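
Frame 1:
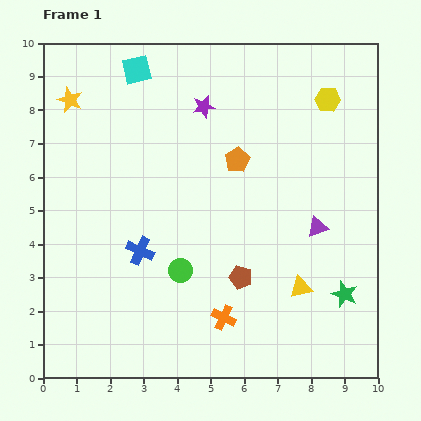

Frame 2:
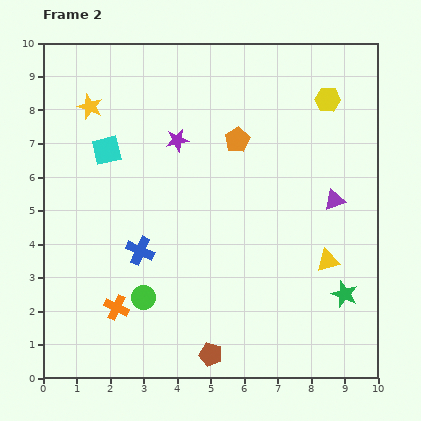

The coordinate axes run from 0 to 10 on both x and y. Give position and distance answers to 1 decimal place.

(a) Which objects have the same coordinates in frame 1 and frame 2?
the blue cross, the green star, the yellow hexagon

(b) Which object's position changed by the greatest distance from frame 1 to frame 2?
the orange cross

(moved 3.2; next 2.6)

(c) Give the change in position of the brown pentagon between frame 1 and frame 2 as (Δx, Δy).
(-0.9, -2.3)

The brown pentagon was at (5.9, 3.0) in frame 1 and (5.0, 0.7) in frame 2.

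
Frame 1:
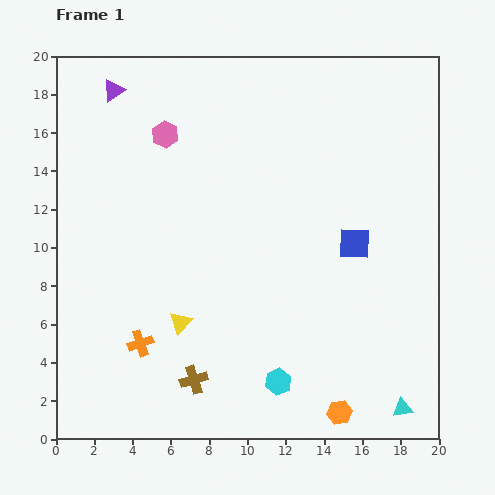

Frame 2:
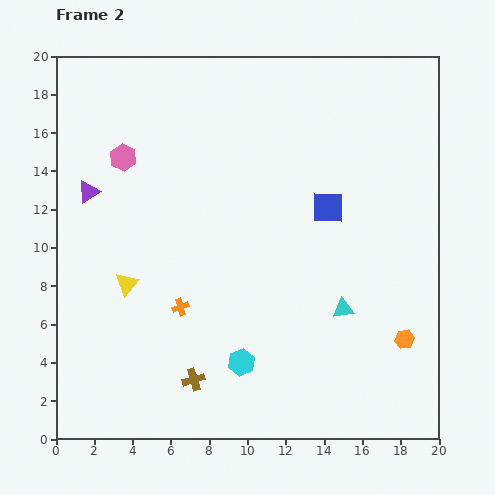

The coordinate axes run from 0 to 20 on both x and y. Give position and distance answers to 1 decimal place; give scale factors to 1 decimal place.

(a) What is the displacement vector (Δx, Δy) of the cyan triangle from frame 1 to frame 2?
(-3.1, 5.2)

The cyan triangle was at (18.1, 1.6) in frame 1 and (15.0, 6.8) in frame 2.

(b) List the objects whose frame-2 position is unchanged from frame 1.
the brown cross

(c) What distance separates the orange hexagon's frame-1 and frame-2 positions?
5.1

The orange hexagon moved from (14.8, 1.4) to (18.2, 5.2), a distance of √(3.4² + 3.8²) ≈ 5.1.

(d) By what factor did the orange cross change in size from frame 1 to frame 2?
0.7×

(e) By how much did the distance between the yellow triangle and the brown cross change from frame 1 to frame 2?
+3.0

Distance in frame 1: 3.1. Distance in frame 2: 6.1.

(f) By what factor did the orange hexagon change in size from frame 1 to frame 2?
0.8×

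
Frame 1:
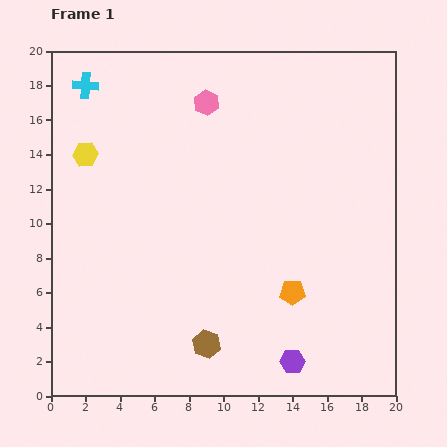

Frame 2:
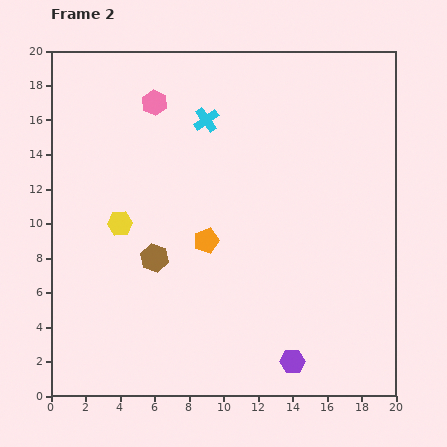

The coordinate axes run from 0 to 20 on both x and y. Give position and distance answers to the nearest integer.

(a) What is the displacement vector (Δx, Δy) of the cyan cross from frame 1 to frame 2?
(7, -2)

The cyan cross was at (2, 18) in frame 1 and (9, 16) in frame 2.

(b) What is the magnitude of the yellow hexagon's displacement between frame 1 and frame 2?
4

The yellow hexagon moved from (2, 14) to (4, 10), a distance of √(2² + 4²) ≈ 4.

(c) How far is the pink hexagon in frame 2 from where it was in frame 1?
3

The pink hexagon moved from (9, 17) to (6, 17), a distance of √(3² + 0²) ≈ 3.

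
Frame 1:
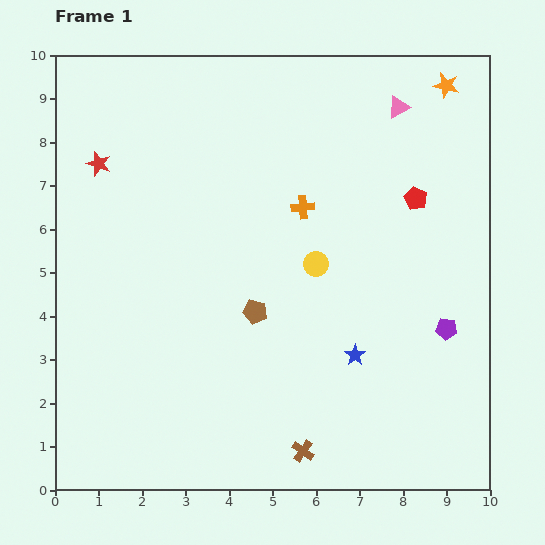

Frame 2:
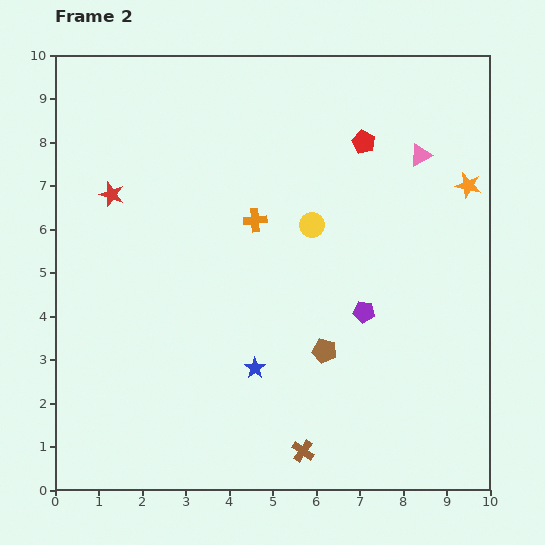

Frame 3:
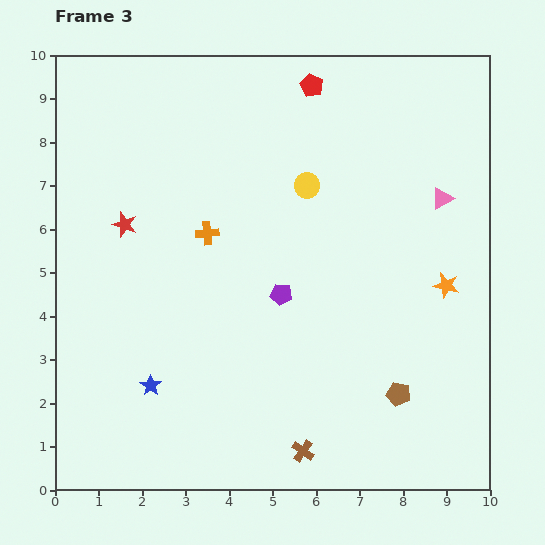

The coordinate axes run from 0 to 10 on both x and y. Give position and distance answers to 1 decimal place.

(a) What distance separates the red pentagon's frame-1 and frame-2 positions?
1.8

The red pentagon moved from (8.3, 6.7) to (7.1, 8.0), a distance of √(1.2² + 1.3²) ≈ 1.8.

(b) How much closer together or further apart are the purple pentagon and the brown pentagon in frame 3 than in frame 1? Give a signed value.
-0.9

Distance in frame 1: 4.4. Distance in frame 3: 3.5.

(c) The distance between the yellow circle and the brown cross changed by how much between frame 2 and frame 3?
+0.9

Distance in frame 2: 5.2. Distance in frame 3: 6.1.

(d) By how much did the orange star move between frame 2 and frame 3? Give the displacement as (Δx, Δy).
(-0.5, -2.3)

The orange star was at (9.5, 7.0) in frame 2 and (9.0, 4.7) in frame 3.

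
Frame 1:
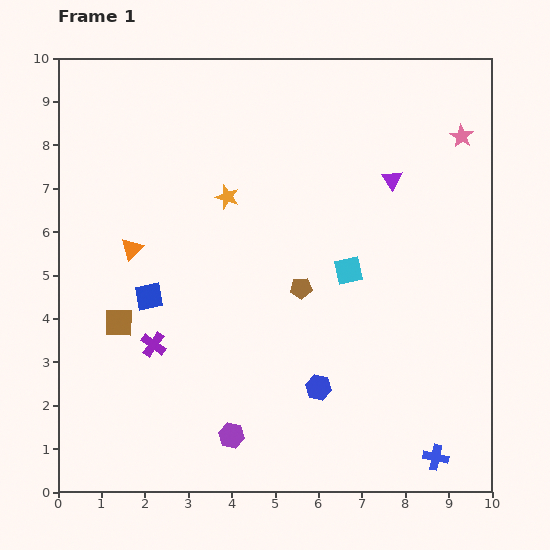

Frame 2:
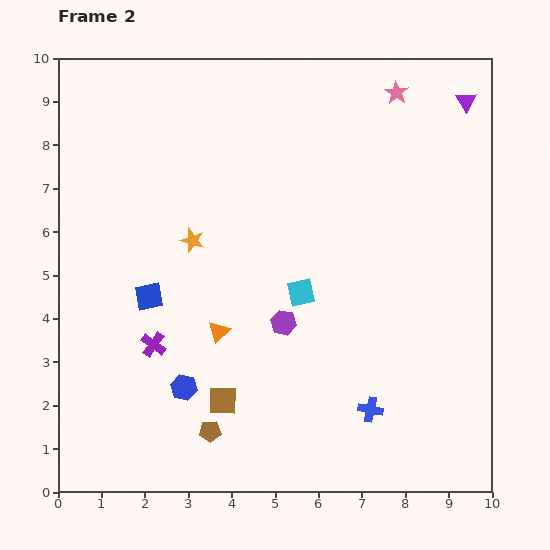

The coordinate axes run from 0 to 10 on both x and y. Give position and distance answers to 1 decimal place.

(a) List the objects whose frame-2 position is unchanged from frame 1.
the purple cross, the blue square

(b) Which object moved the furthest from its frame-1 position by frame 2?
the brown pentagon

(moved 3.9; next 3.1)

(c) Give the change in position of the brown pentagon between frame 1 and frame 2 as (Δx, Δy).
(-2.1, -3.3)

The brown pentagon was at (5.6, 4.7) in frame 1 and (3.5, 1.4) in frame 2.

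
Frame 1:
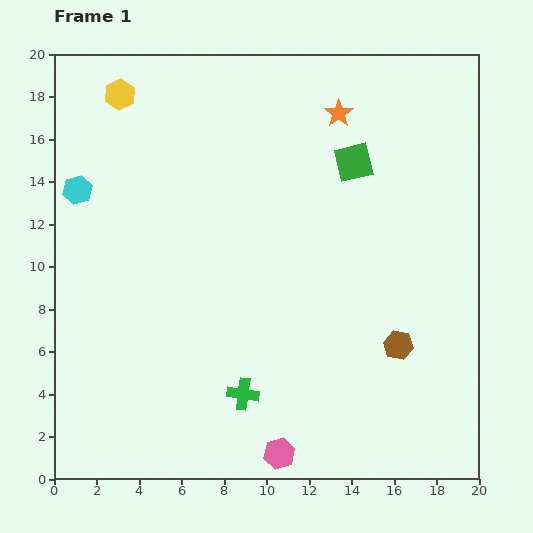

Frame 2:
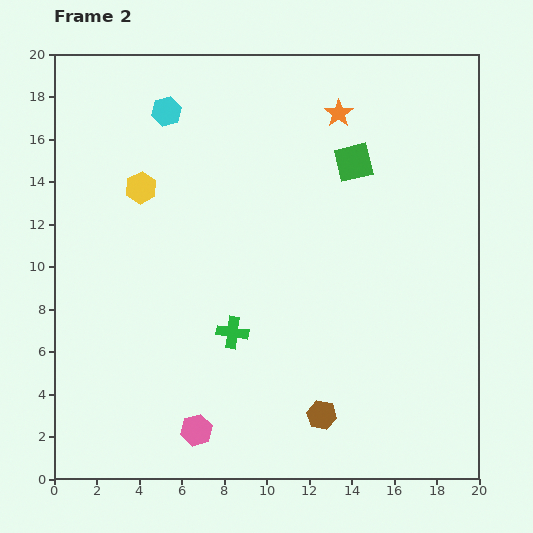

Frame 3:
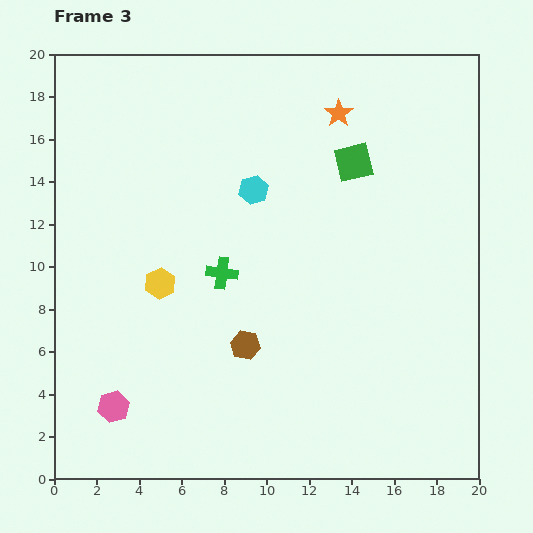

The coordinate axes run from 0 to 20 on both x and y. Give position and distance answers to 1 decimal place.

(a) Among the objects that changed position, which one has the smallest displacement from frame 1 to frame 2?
the green cross

(moved 2.9)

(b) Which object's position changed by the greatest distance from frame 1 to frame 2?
the cyan hexagon

(moved 5.6; next 4.9)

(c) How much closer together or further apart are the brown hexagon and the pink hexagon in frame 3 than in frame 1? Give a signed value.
-0.8

Distance in frame 1: 7.6. Distance in frame 3: 6.8.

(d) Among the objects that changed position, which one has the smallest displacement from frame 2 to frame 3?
the green cross

(moved 2.8)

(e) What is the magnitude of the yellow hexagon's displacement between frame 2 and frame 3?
4.6

The yellow hexagon moved from (4.1, 13.7) to (5.0, 9.2), a distance of √(0.9² + 4.5²) ≈ 4.6.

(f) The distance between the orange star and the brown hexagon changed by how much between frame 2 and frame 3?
-2.4

Distance in frame 2: 14.2. Distance in frame 3: 11.8.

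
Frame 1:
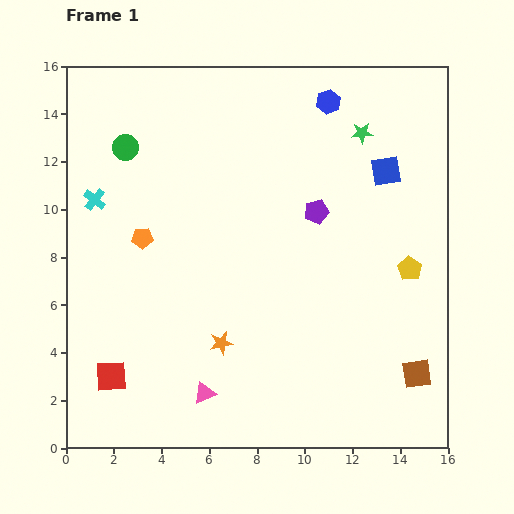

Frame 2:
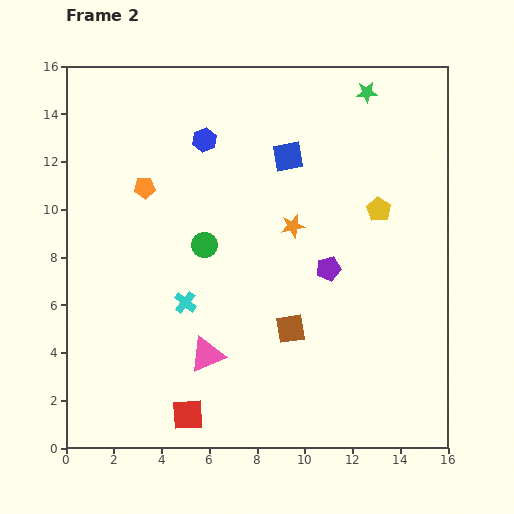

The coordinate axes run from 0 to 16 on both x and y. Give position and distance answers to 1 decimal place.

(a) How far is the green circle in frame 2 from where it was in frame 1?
5.3

The green circle moved from (2.5, 12.6) to (5.8, 8.5), a distance of √(3.3² + 4.1²) ≈ 5.3.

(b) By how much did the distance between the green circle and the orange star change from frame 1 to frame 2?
-5.3

Distance in frame 1: 9.1. Distance in frame 2: 3.8.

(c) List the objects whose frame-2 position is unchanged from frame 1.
none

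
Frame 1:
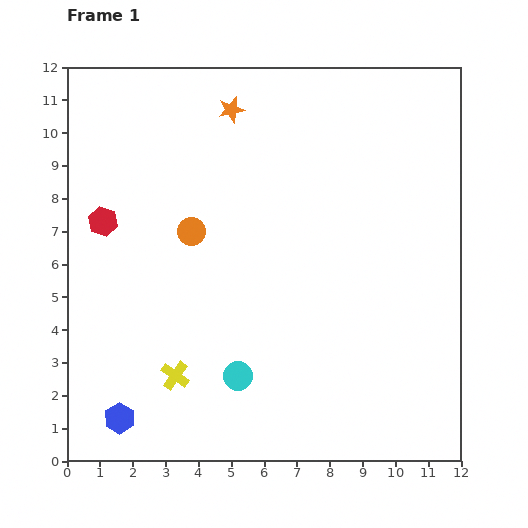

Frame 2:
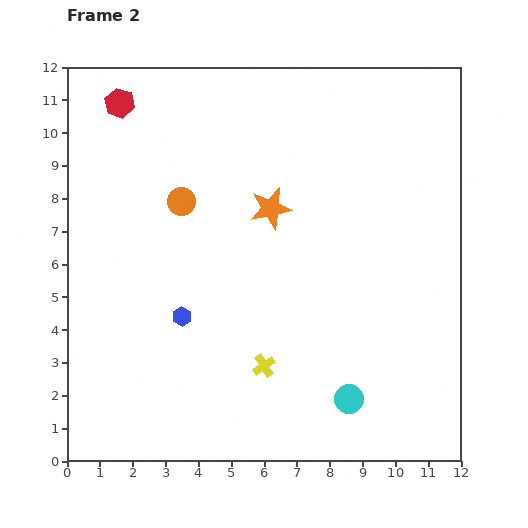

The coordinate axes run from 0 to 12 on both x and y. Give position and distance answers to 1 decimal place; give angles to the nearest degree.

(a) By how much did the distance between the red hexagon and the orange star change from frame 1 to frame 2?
+0.4

Distance in frame 1: 5.2. Distance in frame 2: 5.6.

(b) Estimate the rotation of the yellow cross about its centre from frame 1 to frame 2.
21° clockwise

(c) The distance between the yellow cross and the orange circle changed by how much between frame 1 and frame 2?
+1.2

Distance in frame 1: 4.4. Distance in frame 2: 5.6.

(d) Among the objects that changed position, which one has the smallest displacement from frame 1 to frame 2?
the orange circle

(moved 0.9)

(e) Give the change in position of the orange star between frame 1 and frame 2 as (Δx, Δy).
(1.2, -3.0)

The orange star was at (5.0, 10.7) in frame 1 and (6.2, 7.7) in frame 2.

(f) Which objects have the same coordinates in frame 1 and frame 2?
none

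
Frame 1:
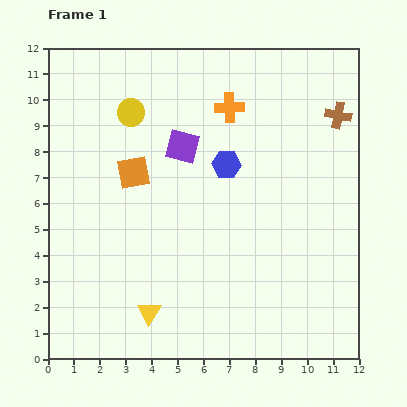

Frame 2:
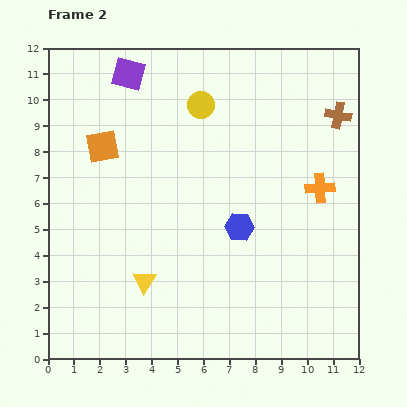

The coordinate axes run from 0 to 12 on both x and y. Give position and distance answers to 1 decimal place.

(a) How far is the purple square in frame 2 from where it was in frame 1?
3.5

The purple square moved from (5.2, 8.2) to (3.1, 11.0), a distance of √(2.1² + 2.8²) ≈ 3.5.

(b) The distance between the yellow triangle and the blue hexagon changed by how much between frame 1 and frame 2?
-2.1

Distance in frame 1: 6.4. Distance in frame 2: 4.3.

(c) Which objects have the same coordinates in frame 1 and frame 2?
the brown cross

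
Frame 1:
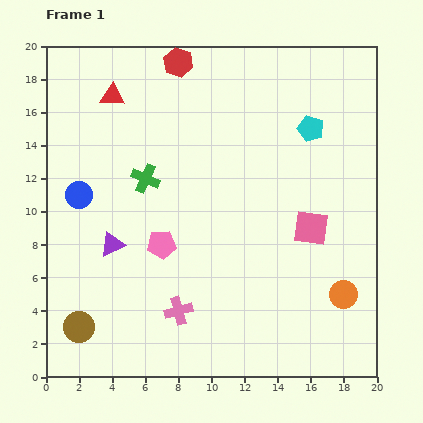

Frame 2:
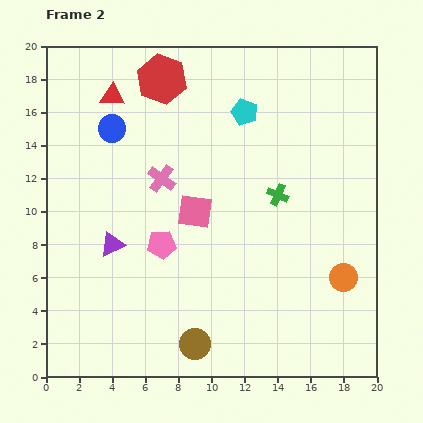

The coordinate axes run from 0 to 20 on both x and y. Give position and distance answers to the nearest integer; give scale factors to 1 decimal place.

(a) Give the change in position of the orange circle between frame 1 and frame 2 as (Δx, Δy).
(0, 1)

The orange circle was at (18, 5) in frame 1 and (18, 6) in frame 2.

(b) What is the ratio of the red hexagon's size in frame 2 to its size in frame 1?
1.7×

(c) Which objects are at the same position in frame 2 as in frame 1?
the pink pentagon, the red triangle, the purple triangle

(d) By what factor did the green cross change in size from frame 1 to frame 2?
0.8×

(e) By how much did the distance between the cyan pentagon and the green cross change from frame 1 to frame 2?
-5

Distance in frame 1: 10. Distance in frame 2: 5.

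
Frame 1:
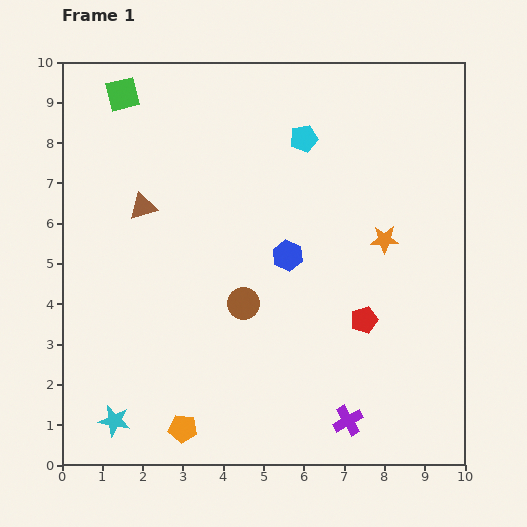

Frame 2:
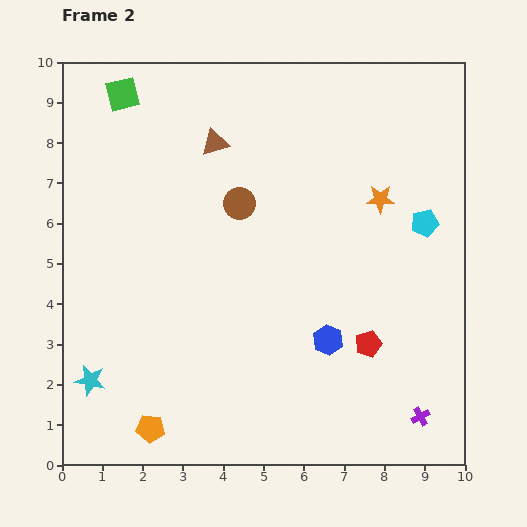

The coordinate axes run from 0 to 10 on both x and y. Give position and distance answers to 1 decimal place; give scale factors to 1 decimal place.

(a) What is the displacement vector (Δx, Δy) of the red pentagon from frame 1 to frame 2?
(0.1, -0.6)

The red pentagon was at (7.5, 3.6) in frame 1 and (7.6, 3.0) in frame 2.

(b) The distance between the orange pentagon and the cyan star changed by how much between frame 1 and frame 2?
+0.2

Distance in frame 1: 1.7. Distance in frame 2: 1.9.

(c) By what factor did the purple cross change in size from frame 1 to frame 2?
0.6×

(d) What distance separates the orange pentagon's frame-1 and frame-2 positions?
0.8

The orange pentagon moved from (3.0, 0.9) to (2.2, 0.9), a distance of √(0.8² + 0.0²) ≈ 0.8.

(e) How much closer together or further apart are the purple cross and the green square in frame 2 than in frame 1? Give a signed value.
+1.1

Distance in frame 1: 9.8. Distance in frame 2: 10.9.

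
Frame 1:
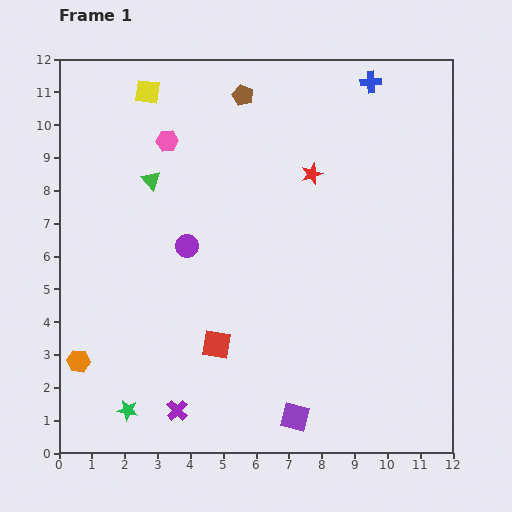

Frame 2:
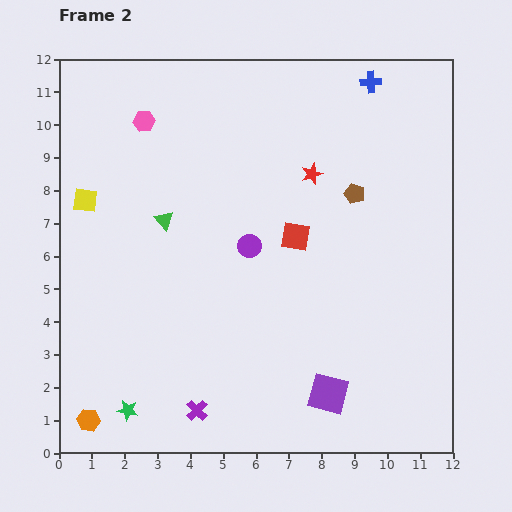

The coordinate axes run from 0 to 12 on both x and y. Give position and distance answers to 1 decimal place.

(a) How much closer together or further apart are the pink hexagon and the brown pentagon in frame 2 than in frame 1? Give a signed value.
+4.1

Distance in frame 1: 2.7. Distance in frame 2: 6.8.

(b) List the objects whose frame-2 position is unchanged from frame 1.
the blue cross, the green star, the red star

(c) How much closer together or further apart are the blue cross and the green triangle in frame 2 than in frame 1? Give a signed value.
+0.3

Distance in frame 1: 7.3. Distance in frame 2: 7.6.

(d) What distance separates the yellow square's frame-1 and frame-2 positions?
3.8

The yellow square moved from (2.7, 11.0) to (0.8, 7.7), a distance of √(1.9² + 3.3²) ≈ 3.8.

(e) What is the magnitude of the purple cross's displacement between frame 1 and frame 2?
0.6

The purple cross moved from (3.6, 1.3) to (4.2, 1.3), a distance of √(0.6² + 0.0²) ≈ 0.6.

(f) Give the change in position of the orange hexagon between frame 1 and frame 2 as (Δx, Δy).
(0.3, -1.8)

The orange hexagon was at (0.6, 2.8) in frame 1 and (0.9, 1.0) in frame 2.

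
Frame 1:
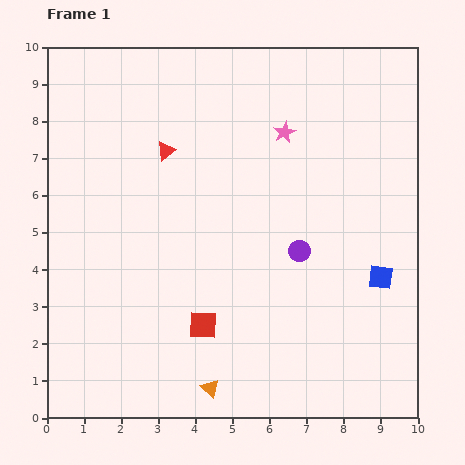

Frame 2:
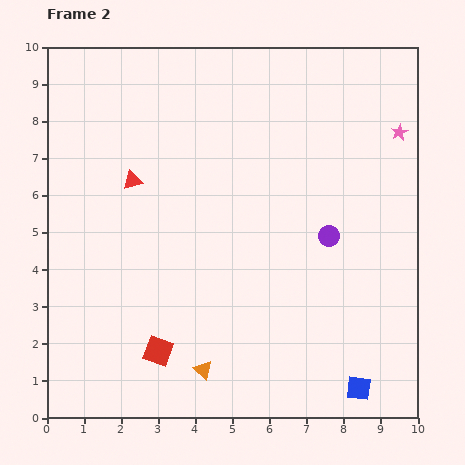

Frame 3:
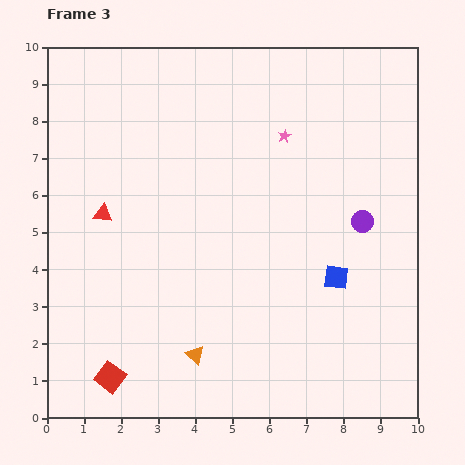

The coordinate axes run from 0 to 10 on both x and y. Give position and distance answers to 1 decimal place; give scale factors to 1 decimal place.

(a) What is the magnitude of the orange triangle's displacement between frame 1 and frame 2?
0.5

The orange triangle moved from (4.4, 0.8) to (4.2, 1.3), a distance of √(0.2² + 0.5²) ≈ 0.5.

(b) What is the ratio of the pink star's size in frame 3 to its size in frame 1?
0.6×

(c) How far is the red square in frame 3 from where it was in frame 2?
1.5

The red square moved from (3.0, 1.8) to (1.7, 1.1), a distance of √(1.3² + 0.7²) ≈ 1.5.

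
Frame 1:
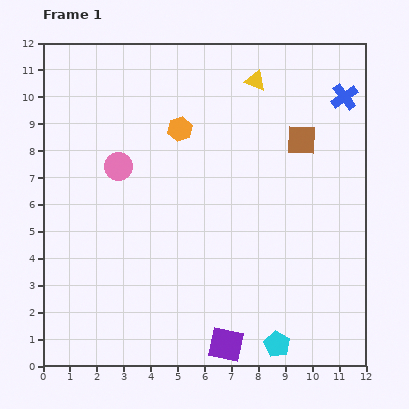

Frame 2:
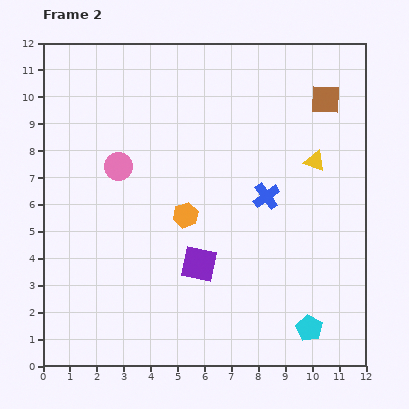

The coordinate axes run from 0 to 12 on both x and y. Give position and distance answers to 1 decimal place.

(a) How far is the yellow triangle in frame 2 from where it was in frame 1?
3.7

The yellow triangle moved from (7.9, 10.6) to (10.1, 7.6), a distance of √(2.2² + 3.0²) ≈ 3.7.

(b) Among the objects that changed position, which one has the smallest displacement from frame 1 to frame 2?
the cyan pentagon

(moved 1.3)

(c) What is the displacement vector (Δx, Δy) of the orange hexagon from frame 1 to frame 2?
(0.2, -3.2)

The orange hexagon was at (5.1, 8.8) in frame 1 and (5.3, 5.6) in frame 2.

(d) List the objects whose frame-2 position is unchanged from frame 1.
the pink circle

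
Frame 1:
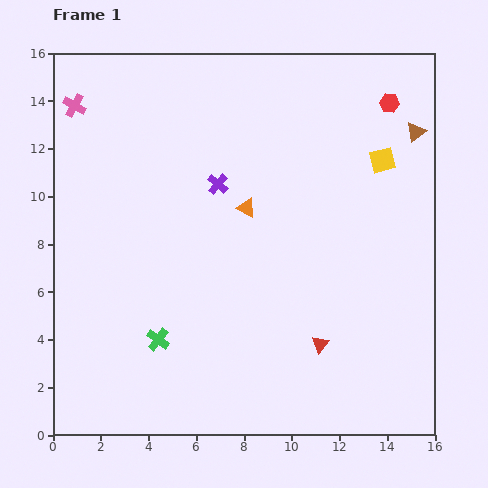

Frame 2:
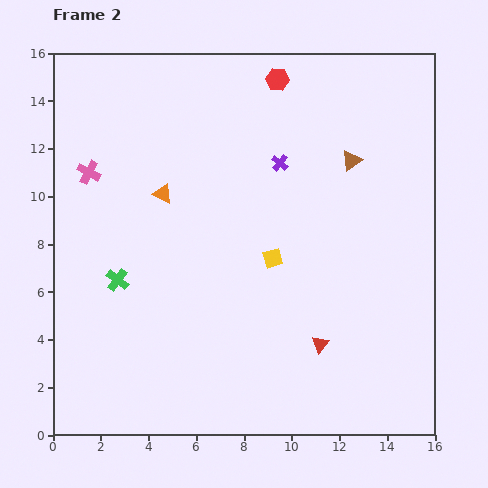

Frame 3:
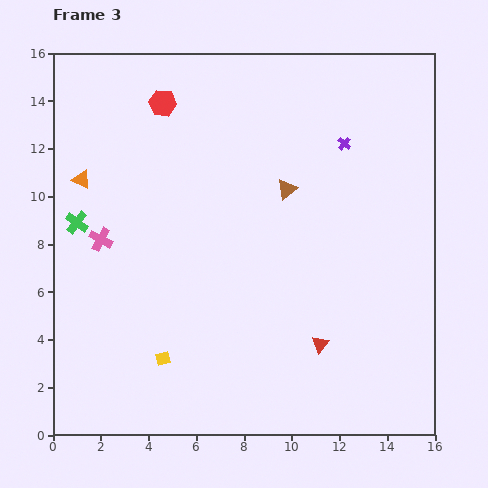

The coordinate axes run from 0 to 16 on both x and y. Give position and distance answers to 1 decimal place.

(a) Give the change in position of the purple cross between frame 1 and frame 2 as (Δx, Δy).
(2.6, 0.9)

The purple cross was at (6.9, 10.5) in frame 1 and (9.5, 11.4) in frame 2.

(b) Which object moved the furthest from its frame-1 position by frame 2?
the yellow square

(moved 6.2; next 4.8)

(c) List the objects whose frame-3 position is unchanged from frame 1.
the red triangle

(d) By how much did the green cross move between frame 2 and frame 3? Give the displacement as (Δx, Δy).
(-1.7, 2.4)

The green cross was at (2.7, 6.5) in frame 2 and (1.0, 8.9) in frame 3.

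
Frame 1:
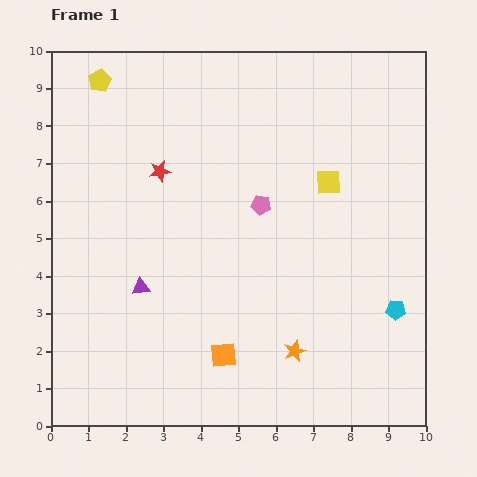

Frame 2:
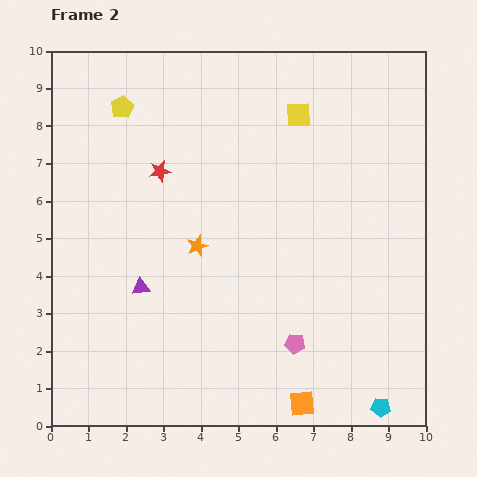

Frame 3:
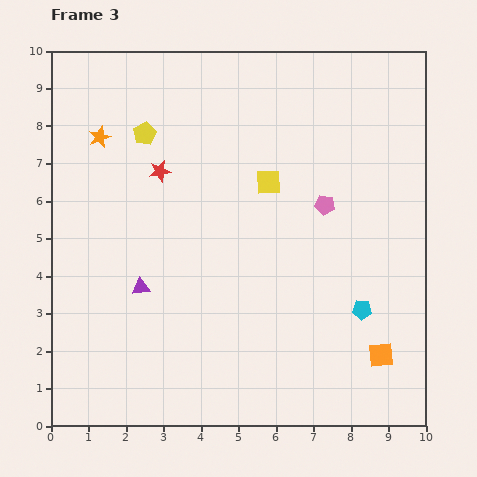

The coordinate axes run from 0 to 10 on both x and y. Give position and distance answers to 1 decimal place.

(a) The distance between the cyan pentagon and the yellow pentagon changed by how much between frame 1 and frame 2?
+0.6

Distance in frame 1: 10.0. Distance in frame 2: 10.6.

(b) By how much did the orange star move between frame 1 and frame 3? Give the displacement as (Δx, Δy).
(-5.2, 5.7)

The orange star was at (6.5, 2.0) in frame 1 and (1.3, 7.7) in frame 3.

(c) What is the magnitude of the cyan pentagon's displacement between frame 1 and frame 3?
0.9

The cyan pentagon moved from (9.2, 3.1) to (8.3, 3.1), a distance of √(0.9² + 0.0²) ≈ 0.9.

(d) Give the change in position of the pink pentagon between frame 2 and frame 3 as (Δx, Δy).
(0.8, 3.7)

The pink pentagon was at (6.5, 2.2) in frame 2 and (7.3, 5.9) in frame 3.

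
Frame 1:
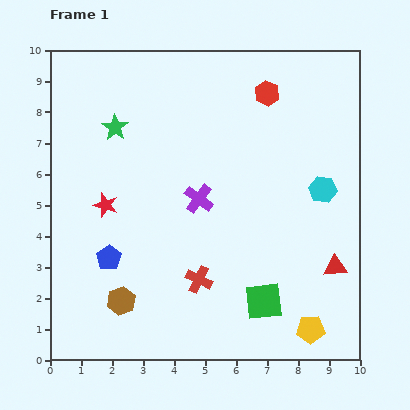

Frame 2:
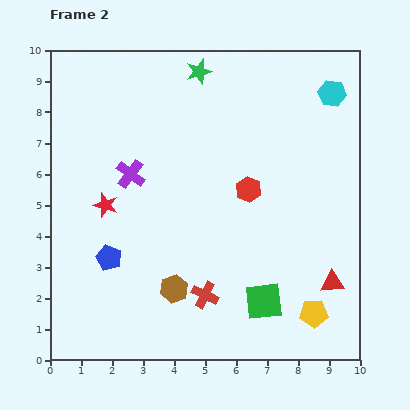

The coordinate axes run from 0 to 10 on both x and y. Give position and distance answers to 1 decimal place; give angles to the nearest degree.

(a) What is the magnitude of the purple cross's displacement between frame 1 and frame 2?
2.3

The purple cross moved from (4.8, 5.2) to (2.6, 6.0), a distance of √(2.2² + 0.8²) ≈ 2.3.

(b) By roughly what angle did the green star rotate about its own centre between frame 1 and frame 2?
22° clockwise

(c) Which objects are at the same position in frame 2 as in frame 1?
the green square, the red star, the blue pentagon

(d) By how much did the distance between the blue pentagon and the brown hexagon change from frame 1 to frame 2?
+0.8

Distance in frame 1: 1.5. Distance in frame 2: 2.3.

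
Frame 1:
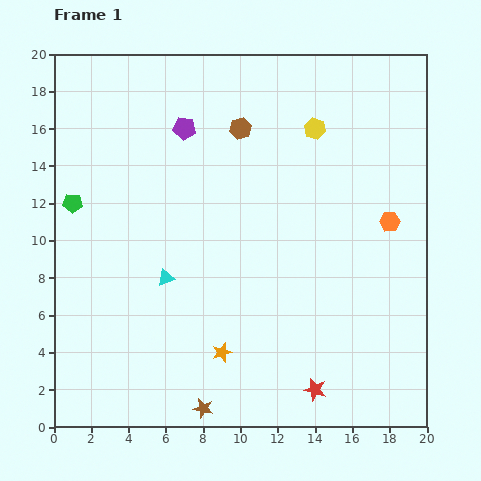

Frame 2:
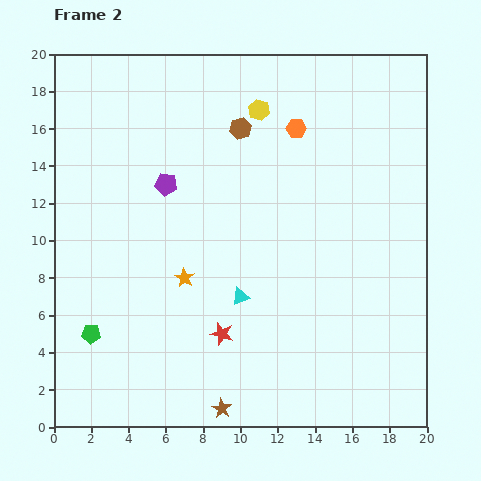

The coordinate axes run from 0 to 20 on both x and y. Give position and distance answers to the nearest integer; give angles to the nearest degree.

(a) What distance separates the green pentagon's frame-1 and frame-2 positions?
7

The green pentagon moved from (1, 12) to (2, 5), a distance of √(1² + 7²) ≈ 7.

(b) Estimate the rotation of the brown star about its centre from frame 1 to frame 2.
18° clockwise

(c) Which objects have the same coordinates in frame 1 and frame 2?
the brown hexagon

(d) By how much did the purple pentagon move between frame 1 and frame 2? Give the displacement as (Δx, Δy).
(-1, -3)

The purple pentagon was at (7, 16) in frame 1 and (6, 13) in frame 2.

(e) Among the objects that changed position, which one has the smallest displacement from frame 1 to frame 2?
the brown star

(moved 1)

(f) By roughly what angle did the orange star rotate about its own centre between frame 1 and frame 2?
22° counter-clockwise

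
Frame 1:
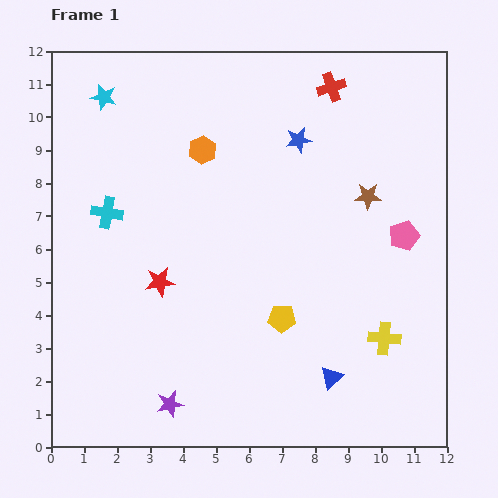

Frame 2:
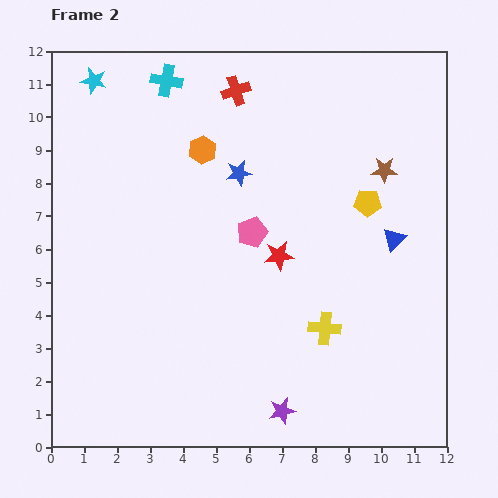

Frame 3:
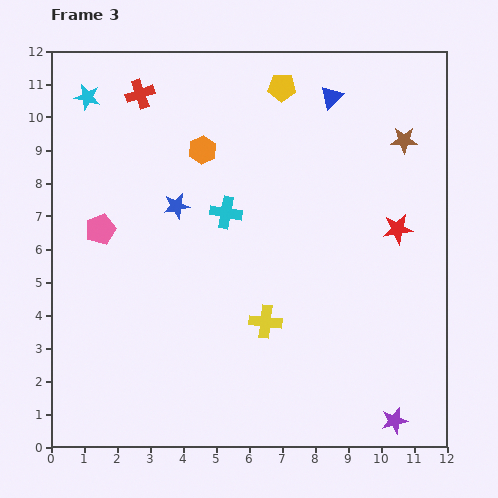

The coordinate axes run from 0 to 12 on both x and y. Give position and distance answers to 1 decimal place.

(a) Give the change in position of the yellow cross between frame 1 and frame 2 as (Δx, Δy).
(-1.8, 0.3)

The yellow cross was at (10.1, 3.3) in frame 1 and (8.3, 3.6) in frame 2.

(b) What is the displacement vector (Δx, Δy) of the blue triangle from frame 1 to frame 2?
(1.9, 4.2)

The blue triangle was at (8.5, 2.1) in frame 1 and (10.4, 6.3) in frame 2.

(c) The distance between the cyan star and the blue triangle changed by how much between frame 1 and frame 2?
-0.6

Distance in frame 1: 10.9. Distance in frame 2: 10.3.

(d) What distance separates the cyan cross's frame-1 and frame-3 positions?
3.6

The cyan cross moved from (1.7, 7.1) to (5.3, 7.1), a distance of √(3.6² + 0.0²) ≈ 3.6.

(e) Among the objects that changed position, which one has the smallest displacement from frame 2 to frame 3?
the cyan star

(moved 0.5)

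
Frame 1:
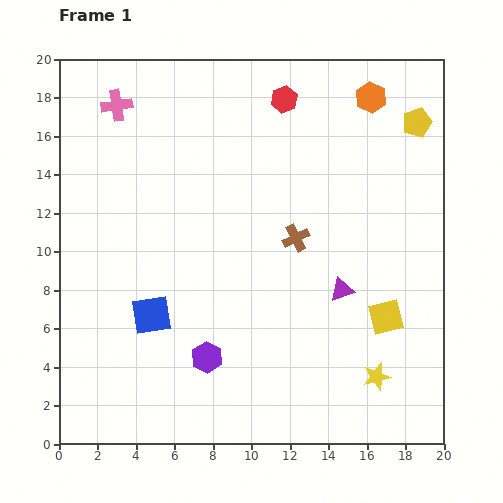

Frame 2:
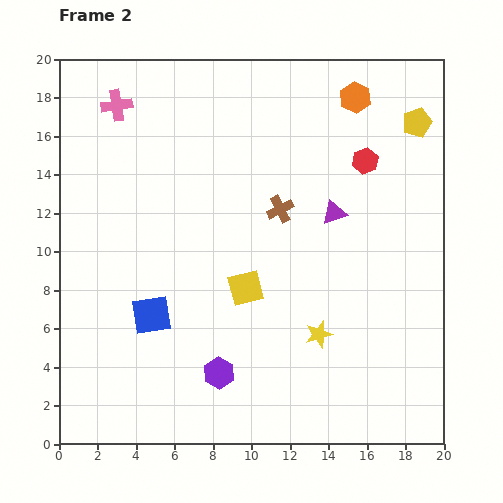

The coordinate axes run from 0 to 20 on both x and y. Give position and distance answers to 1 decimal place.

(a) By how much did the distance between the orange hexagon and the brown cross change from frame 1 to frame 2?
-1.3

Distance in frame 1: 8.3. Distance in frame 2: 7.0.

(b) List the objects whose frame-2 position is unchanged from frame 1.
the blue square, the pink cross, the yellow pentagon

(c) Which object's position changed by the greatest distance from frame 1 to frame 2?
the yellow square

(moved 7.5; next 5.3)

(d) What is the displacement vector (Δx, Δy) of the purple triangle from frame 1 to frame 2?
(-0.4, 4.0)

The purple triangle was at (14.7, 8.0) in frame 1 and (14.3, 12.0) in frame 2.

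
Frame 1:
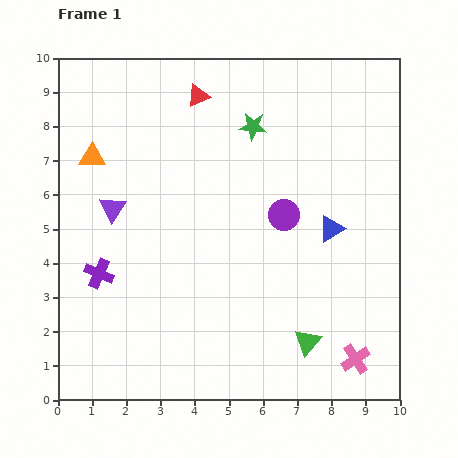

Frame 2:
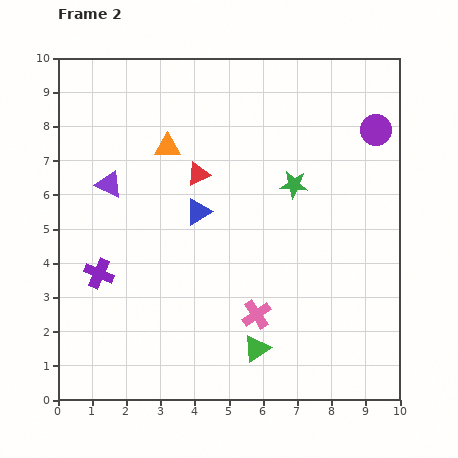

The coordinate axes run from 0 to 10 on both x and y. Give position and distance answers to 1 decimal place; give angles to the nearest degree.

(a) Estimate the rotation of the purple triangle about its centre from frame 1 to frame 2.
39° counter-clockwise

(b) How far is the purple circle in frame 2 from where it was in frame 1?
3.7

The purple circle moved from (6.6, 5.4) to (9.3, 7.9), a distance of √(2.7² + 2.5²) ≈ 3.7.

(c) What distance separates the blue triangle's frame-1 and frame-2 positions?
3.9

The blue triangle moved from (8.0, 5.0) to (4.1, 5.5), a distance of √(3.9² + 0.5²) ≈ 3.9.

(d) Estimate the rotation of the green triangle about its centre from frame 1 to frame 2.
16° clockwise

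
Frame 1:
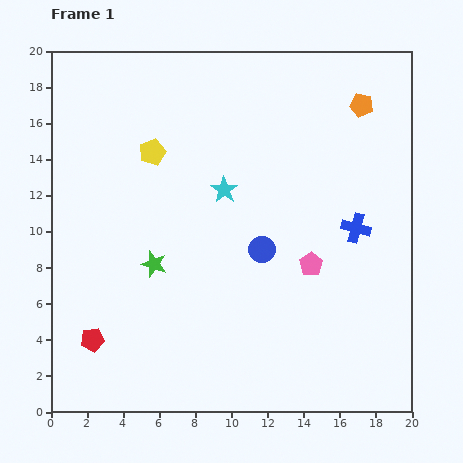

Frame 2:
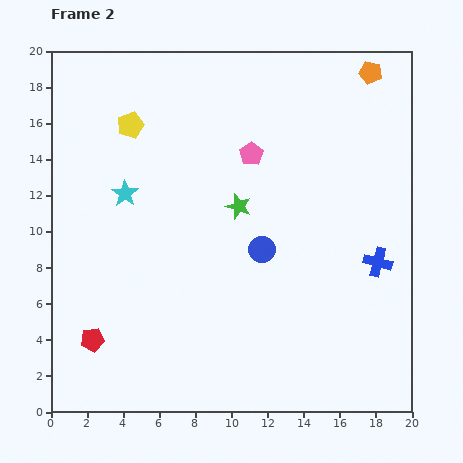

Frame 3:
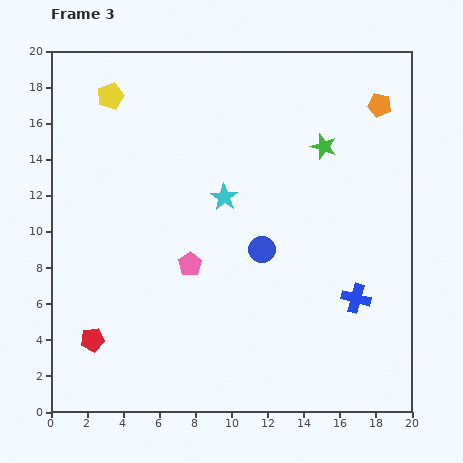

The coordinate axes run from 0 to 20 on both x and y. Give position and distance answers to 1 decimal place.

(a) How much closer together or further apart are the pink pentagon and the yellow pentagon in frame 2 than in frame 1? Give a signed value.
-3.9

Distance in frame 1: 10.8. Distance in frame 2: 6.9.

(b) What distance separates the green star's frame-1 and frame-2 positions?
5.7

The green star moved from (5.7, 8.2) to (10.4, 11.4), a distance of √(4.7² + 3.2²) ≈ 5.7.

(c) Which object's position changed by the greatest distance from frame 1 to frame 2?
the pink pentagon

(moved 6.9; next 5.7)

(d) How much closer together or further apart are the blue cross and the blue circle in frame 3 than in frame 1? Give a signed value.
+0.6

Distance in frame 1: 5.3. Distance in frame 3: 5.9.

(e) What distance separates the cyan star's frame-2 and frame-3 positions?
5.5

The cyan star moved from (4.1, 12.1) to (9.6, 11.9), a distance of √(5.5² + 0.2²) ≈ 5.5.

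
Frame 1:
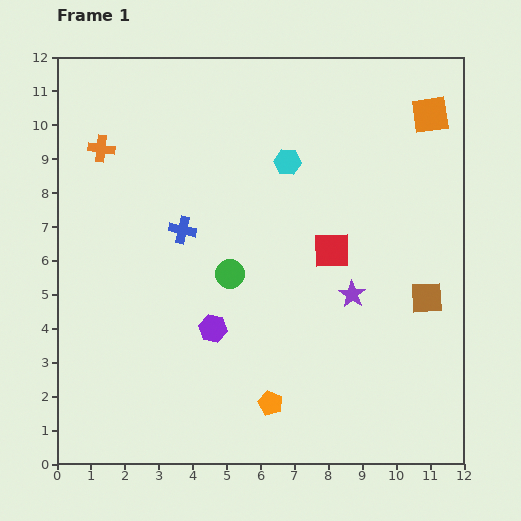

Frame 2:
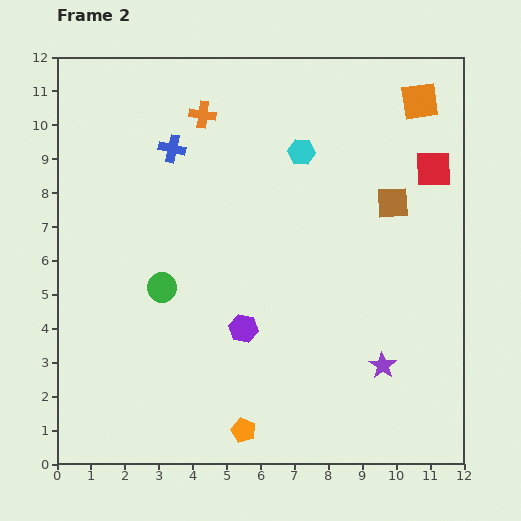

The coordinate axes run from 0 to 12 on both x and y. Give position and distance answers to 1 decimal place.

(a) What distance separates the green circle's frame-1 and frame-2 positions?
2.0

The green circle moved from (5.1, 5.6) to (3.1, 5.2), a distance of √(2.0² + 0.4²) ≈ 2.0.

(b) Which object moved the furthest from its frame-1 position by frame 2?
the red square

(moved 3.8; next 3.2)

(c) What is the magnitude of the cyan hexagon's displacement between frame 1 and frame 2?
0.5

The cyan hexagon moved from (6.8, 8.9) to (7.2, 9.2), a distance of √(0.4² + 0.3²) ≈ 0.5.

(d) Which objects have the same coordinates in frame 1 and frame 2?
none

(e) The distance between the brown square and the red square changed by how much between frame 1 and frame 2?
-1.5

Distance in frame 1: 3.1. Distance in frame 2: 1.6.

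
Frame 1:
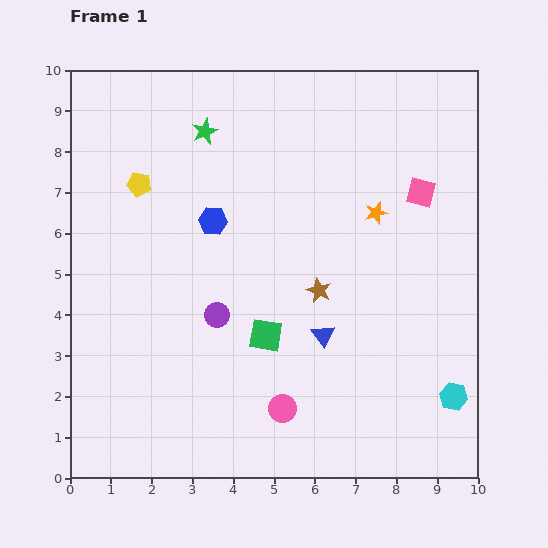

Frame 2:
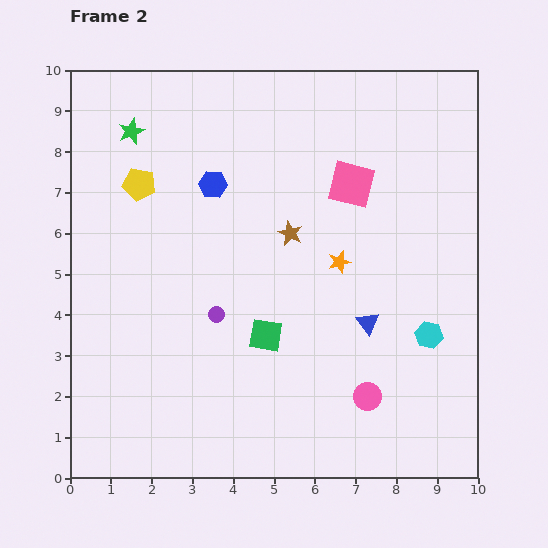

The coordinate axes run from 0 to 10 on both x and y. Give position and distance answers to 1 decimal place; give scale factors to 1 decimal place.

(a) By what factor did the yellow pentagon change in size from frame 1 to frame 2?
1.3×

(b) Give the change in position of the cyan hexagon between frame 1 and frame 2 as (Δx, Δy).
(-0.6, 1.5)

The cyan hexagon was at (9.4, 2.0) in frame 1 and (8.8, 3.5) in frame 2.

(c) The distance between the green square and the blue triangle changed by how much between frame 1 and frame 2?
+1.1

Distance in frame 1: 1.4. Distance in frame 2: 2.5.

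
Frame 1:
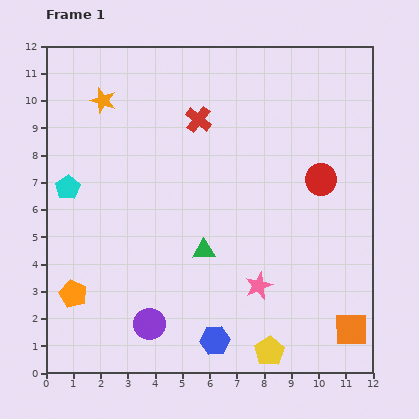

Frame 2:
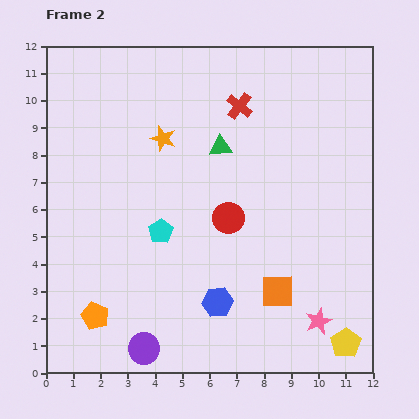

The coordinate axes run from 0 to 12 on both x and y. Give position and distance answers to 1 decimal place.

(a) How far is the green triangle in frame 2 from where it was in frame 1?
3.8

The green triangle moved from (5.8, 4.5) to (6.4, 8.3), a distance of √(0.6² + 3.8²) ≈ 3.8.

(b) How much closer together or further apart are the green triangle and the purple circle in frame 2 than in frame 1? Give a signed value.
+4.5

Distance in frame 1: 3.4. Distance in frame 2: 7.9.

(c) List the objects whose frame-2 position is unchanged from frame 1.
none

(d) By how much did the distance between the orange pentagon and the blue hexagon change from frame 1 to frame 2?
-1.0

Distance in frame 1: 5.5. Distance in frame 2: 4.5.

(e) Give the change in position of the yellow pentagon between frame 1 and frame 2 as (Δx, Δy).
(2.8, 0.3)

The yellow pentagon was at (8.2, 0.8) in frame 1 and (11.0, 1.1) in frame 2.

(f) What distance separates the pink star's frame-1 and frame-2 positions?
2.6

The pink star moved from (7.8, 3.2) to (10.0, 1.9), a distance of √(2.2² + 1.3²) ≈ 2.6.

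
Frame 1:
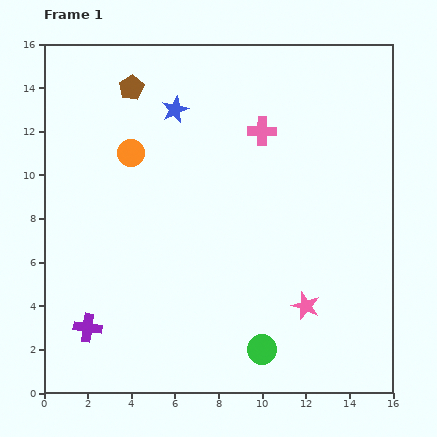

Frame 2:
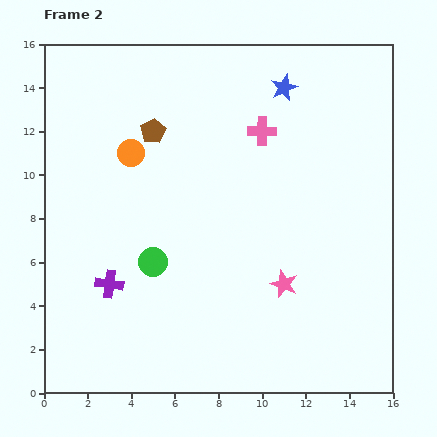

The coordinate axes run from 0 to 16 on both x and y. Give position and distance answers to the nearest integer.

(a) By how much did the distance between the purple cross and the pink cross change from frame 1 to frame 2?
-2

Distance in frame 1: 12. Distance in frame 2: 10.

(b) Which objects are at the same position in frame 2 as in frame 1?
the pink cross, the orange circle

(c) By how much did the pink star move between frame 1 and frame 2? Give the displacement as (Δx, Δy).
(-1, 1)

The pink star was at (12, 4) in frame 1 and (11, 5) in frame 2.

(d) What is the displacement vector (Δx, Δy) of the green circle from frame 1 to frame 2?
(-5, 4)

The green circle was at (10, 2) in frame 1 and (5, 6) in frame 2.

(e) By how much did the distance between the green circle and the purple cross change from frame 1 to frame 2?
-6

Distance in frame 1: 8. Distance in frame 2: 2.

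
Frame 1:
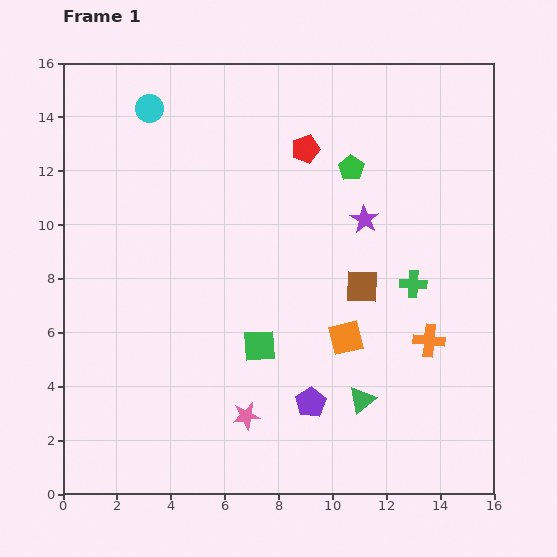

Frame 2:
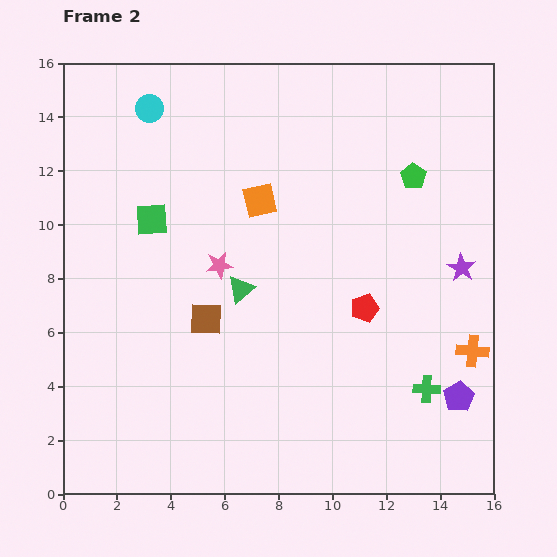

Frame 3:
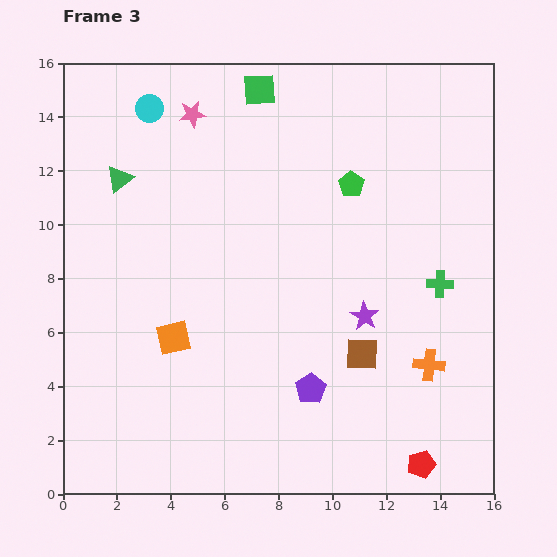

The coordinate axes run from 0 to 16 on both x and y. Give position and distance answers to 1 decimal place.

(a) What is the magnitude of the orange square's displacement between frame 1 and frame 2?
6.0

The orange square moved from (10.5, 5.8) to (7.3, 10.9), a distance of √(3.2² + 5.1²) ≈ 6.0.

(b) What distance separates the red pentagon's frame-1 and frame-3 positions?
12.5

The red pentagon moved from (9.0, 12.8) to (13.3, 1.1), a distance of √(4.3² + 11.7²) ≈ 12.5.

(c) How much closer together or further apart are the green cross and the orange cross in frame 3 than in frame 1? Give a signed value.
+0.8

Distance in frame 1: 2.2. Distance in frame 3: 3.0.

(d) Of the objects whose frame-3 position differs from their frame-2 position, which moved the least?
the orange cross

(moved 1.7)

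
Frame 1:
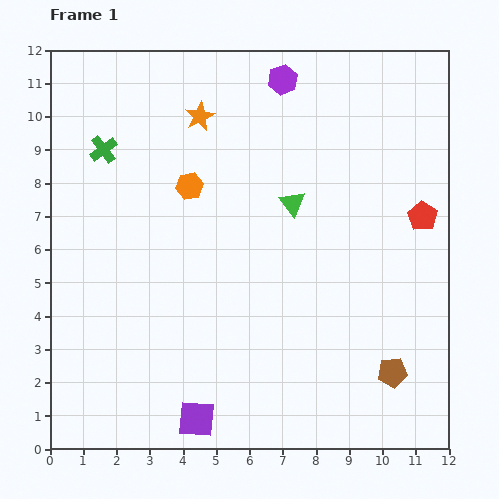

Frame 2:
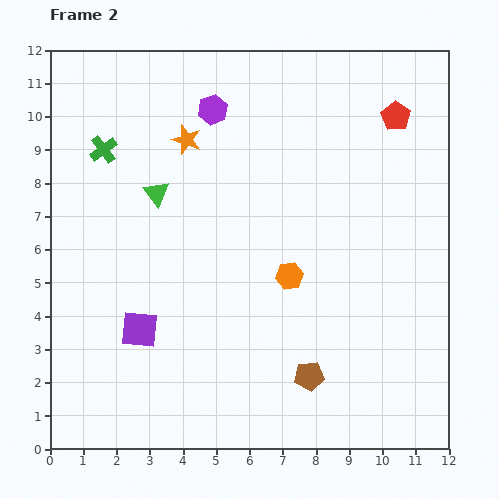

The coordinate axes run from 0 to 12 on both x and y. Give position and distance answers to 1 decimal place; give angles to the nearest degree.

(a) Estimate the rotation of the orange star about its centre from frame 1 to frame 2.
27° counter-clockwise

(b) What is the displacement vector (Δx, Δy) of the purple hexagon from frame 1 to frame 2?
(-2.1, -0.9)

The purple hexagon was at (7.0, 11.1) in frame 1 and (4.9, 10.2) in frame 2.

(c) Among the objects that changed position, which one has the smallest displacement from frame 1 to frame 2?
the orange star

(moved 0.8)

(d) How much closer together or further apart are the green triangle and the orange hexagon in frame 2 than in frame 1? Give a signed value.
+1.6

Distance in frame 1: 3.1. Distance in frame 2: 4.7.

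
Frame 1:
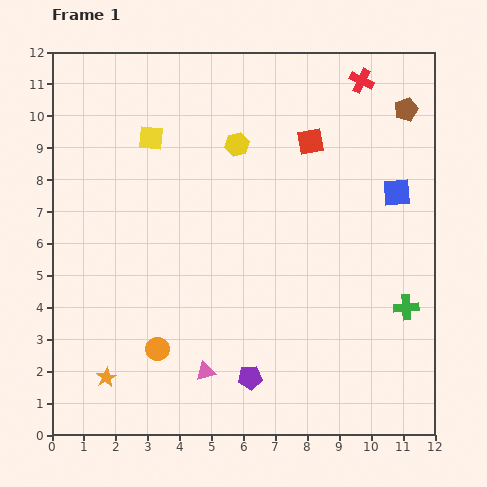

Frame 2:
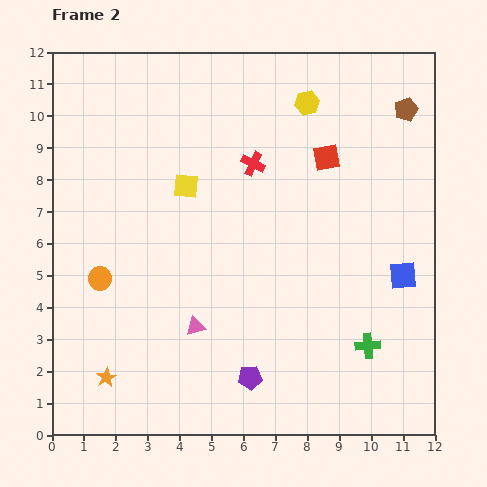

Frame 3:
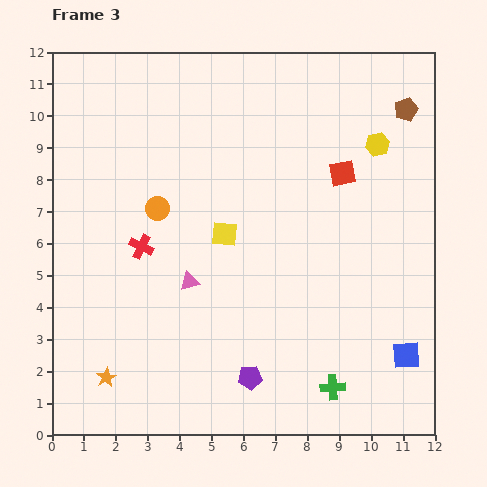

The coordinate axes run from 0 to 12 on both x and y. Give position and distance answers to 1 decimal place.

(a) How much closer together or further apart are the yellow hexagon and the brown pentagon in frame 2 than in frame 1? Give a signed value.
-2.3

Distance in frame 1: 5.4. Distance in frame 2: 3.1.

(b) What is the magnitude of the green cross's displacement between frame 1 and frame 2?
1.7

The green cross moved from (11.1, 4.0) to (9.9, 2.8), a distance of √(1.2² + 1.2²) ≈ 1.7.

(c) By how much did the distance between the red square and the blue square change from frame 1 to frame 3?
+2.9

Distance in frame 1: 3.1. Distance in frame 3: 6.0.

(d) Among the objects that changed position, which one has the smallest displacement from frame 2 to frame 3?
the red square

(moved 0.7)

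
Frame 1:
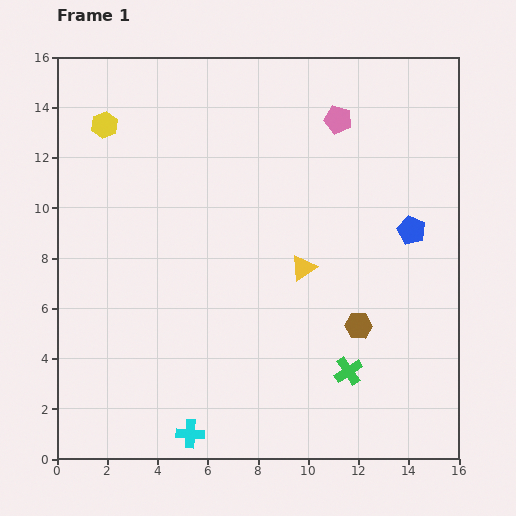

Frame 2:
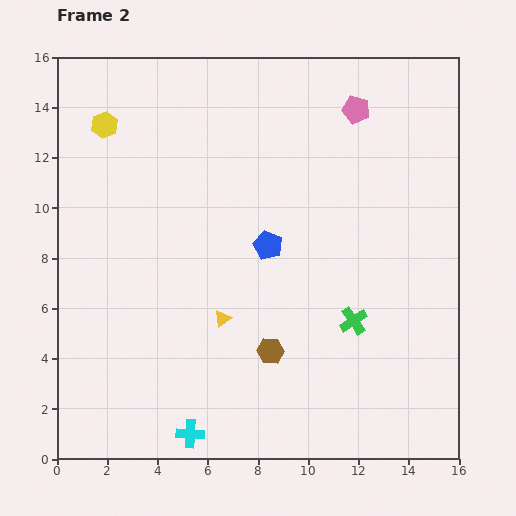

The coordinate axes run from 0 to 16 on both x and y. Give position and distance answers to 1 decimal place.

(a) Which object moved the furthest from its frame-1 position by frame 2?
the blue pentagon

(moved 5.7; next 3.8)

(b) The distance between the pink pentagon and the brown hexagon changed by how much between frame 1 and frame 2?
+2.0

Distance in frame 1: 8.2. Distance in frame 2: 10.2.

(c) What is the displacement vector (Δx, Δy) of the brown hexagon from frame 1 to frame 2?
(-3.5, -1.0)

The brown hexagon was at (12.0, 5.3) in frame 1 and (8.5, 4.3) in frame 2.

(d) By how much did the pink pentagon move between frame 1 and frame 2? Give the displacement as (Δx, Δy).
(0.7, 0.4)

The pink pentagon was at (11.2, 13.5) in frame 1 and (11.9, 13.9) in frame 2.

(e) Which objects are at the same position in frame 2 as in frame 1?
the cyan cross, the yellow hexagon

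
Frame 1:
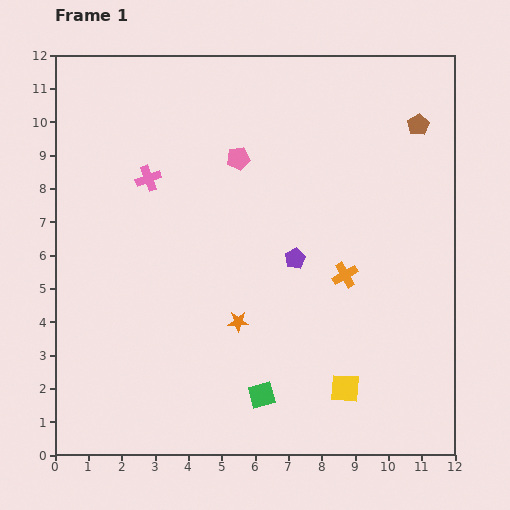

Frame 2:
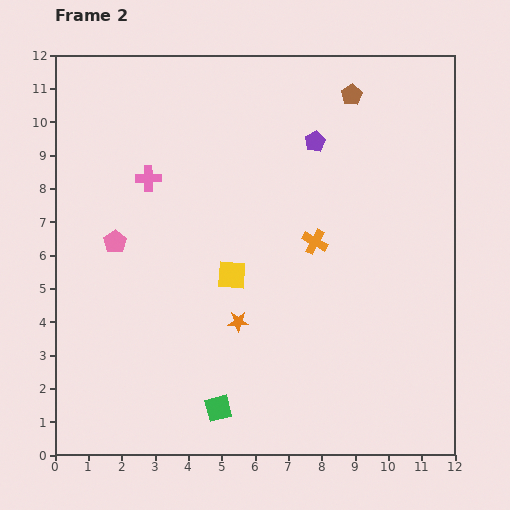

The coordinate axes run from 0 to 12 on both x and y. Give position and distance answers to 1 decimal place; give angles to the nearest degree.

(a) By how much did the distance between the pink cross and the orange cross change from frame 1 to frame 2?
-1.3

Distance in frame 1: 6.6. Distance in frame 2: 5.3.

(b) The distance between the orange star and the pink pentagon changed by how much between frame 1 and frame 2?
-0.5

Distance in frame 1: 4.9. Distance in frame 2: 4.4.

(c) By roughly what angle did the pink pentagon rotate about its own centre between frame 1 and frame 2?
25° counter-clockwise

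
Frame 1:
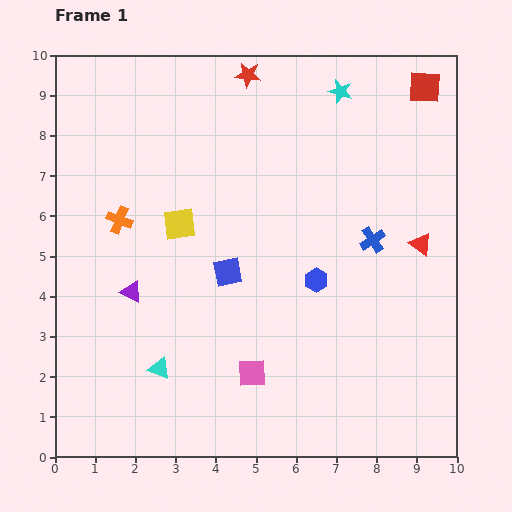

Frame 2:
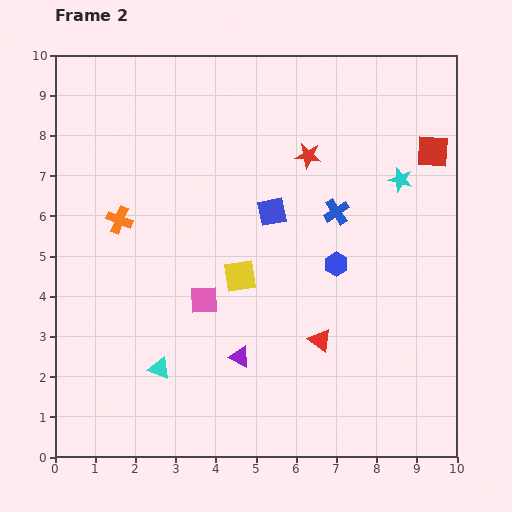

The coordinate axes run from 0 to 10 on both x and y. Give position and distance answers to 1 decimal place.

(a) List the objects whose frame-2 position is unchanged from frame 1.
the cyan triangle, the orange cross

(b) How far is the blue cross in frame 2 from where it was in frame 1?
1.1

The blue cross moved from (7.9, 5.4) to (7.0, 6.1), a distance of √(0.9² + 0.7²) ≈ 1.1.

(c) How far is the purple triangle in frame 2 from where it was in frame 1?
3.1

The purple triangle moved from (1.9, 4.1) to (4.6, 2.5), a distance of √(2.7² + 1.6²) ≈ 3.1.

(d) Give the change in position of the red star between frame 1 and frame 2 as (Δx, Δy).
(1.5, -2.0)

The red star was at (4.8, 9.5) in frame 1 and (6.3, 7.5) in frame 2.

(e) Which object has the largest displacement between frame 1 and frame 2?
the red triangle

(moved 3.5; next 3.1)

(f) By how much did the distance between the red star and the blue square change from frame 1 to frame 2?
-3.2

Distance in frame 1: 4.9. Distance in frame 2: 1.7.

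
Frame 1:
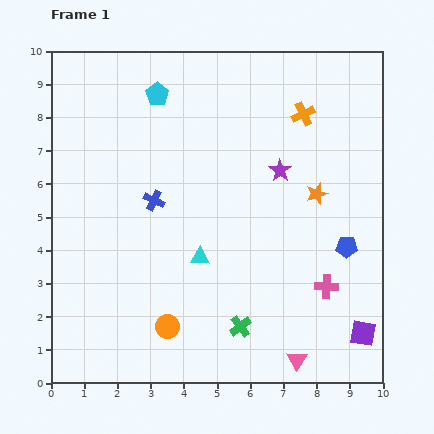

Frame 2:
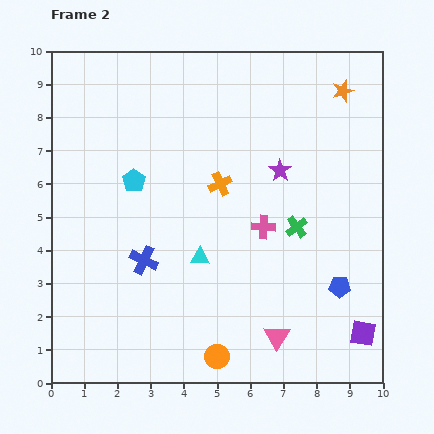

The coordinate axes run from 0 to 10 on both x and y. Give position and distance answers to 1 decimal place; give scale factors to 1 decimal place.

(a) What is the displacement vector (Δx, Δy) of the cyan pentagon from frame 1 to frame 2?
(-0.7, -2.6)

The cyan pentagon was at (3.2, 8.7) in frame 1 and (2.5, 6.1) in frame 2.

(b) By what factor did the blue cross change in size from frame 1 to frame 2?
1.4×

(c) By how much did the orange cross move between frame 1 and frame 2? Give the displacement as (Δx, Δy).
(-2.5, -2.1)

The orange cross was at (7.6, 8.1) in frame 1 and (5.1, 6.0) in frame 2.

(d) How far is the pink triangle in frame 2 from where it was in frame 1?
0.9

The pink triangle moved from (7.4, 0.7) to (6.8, 1.4), a distance of √(0.6² + 0.7²) ≈ 0.9.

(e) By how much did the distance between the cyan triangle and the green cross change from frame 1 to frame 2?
+0.6

Distance in frame 1: 2.4. Distance in frame 2: 3.0.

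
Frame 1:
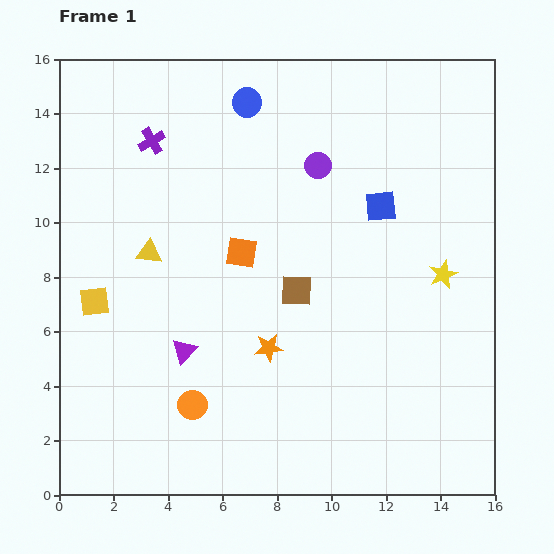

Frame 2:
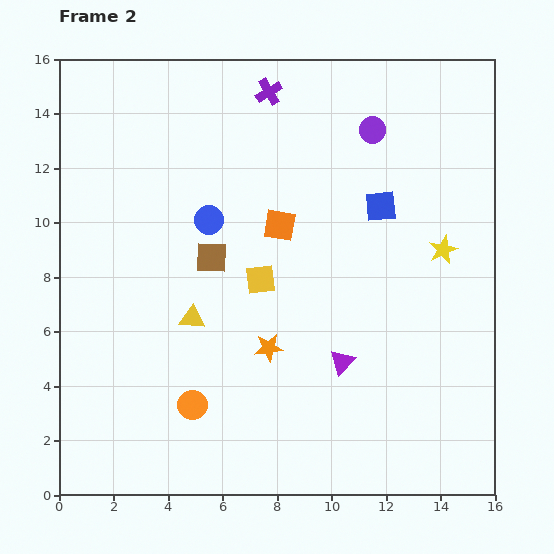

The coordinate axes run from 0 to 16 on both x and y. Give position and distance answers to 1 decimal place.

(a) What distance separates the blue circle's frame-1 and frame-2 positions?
4.5

The blue circle moved from (6.9, 14.4) to (5.5, 10.1), a distance of √(1.4² + 4.3²) ≈ 4.5.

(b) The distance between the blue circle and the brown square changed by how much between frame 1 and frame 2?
-5.7

Distance in frame 1: 7.1. Distance in frame 2: 1.4.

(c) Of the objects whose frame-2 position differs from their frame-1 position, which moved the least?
the yellow star

(moved 0.9)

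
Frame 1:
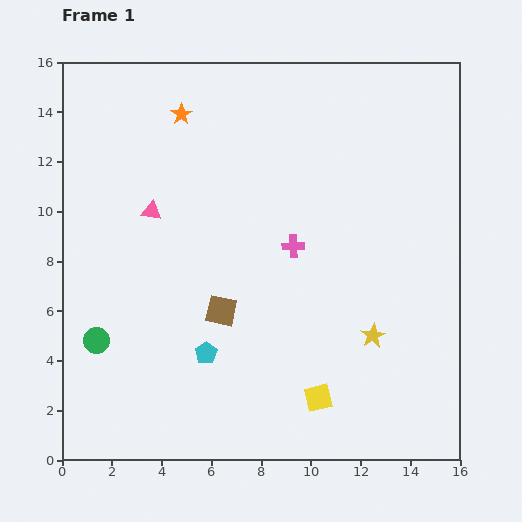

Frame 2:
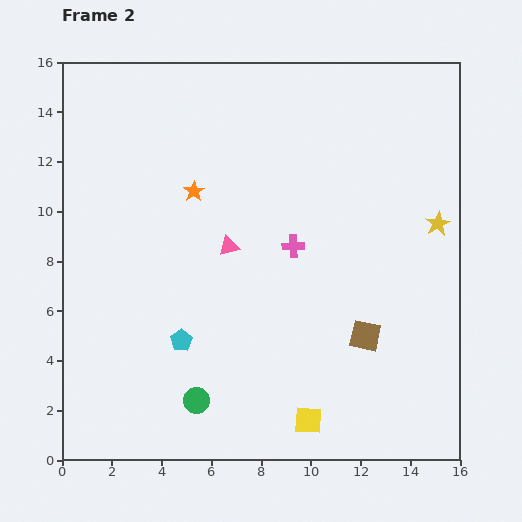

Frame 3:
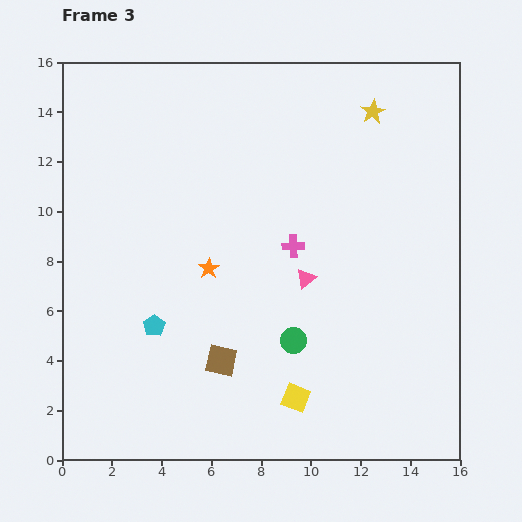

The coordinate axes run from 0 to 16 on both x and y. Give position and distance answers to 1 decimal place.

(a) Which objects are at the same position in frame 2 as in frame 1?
the pink cross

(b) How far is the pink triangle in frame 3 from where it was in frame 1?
6.8

The pink triangle moved from (3.6, 10.0) to (9.8, 7.3), a distance of √(6.2² + 2.7²) ≈ 6.8.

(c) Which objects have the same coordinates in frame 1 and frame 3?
the pink cross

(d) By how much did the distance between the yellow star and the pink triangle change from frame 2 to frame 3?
-1.2

Distance in frame 2: 8.4. Distance in frame 3: 7.2.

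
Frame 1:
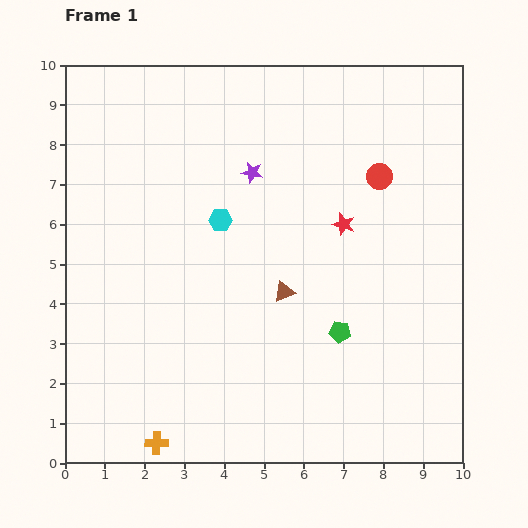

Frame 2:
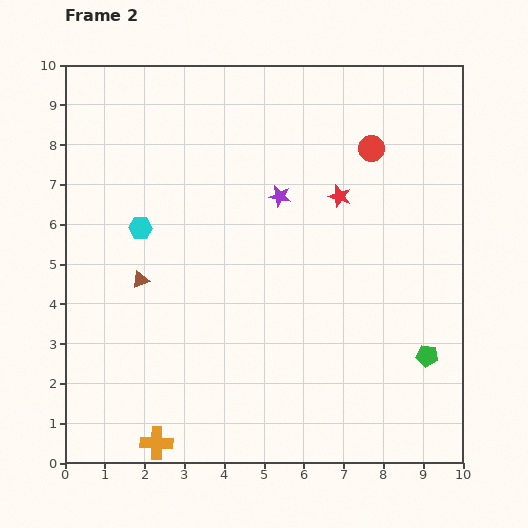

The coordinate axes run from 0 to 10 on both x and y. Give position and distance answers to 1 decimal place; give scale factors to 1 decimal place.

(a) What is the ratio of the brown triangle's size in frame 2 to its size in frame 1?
0.8×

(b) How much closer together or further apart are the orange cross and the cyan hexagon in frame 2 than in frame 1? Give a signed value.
-0.4

Distance in frame 1: 5.8. Distance in frame 2: 5.4.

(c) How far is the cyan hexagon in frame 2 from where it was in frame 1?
2.0

The cyan hexagon moved from (3.9, 6.1) to (1.9, 5.9), a distance of √(2.0² + 0.2²) ≈ 2.0.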